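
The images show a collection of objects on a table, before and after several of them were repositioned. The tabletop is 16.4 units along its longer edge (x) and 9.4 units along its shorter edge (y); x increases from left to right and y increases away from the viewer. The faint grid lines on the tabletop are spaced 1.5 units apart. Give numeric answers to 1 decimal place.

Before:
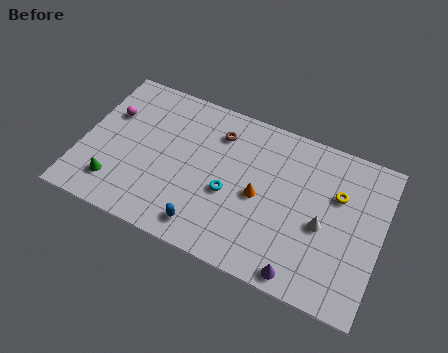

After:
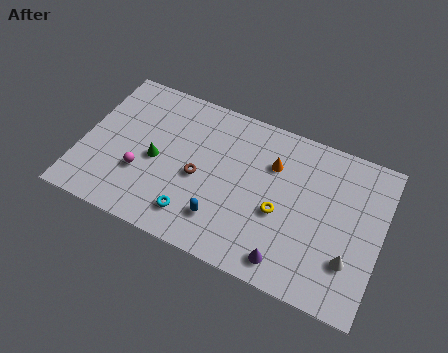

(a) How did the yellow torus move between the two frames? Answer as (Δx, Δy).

(-2.9, -2.3)

From the two frames, the yellow torus sits at roughly (13.9, 6.2) before and (11.0, 3.9) after.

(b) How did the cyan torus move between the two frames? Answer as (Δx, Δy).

(-1.7, -2.1)

The cyan torus was at about (8.2, 3.9) and moved to about (6.5, 1.8).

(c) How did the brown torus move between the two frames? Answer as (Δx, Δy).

(-0.7, -3.1)

The brown torus was at about (7.2, 7.3) and moved to about (6.5, 4.2).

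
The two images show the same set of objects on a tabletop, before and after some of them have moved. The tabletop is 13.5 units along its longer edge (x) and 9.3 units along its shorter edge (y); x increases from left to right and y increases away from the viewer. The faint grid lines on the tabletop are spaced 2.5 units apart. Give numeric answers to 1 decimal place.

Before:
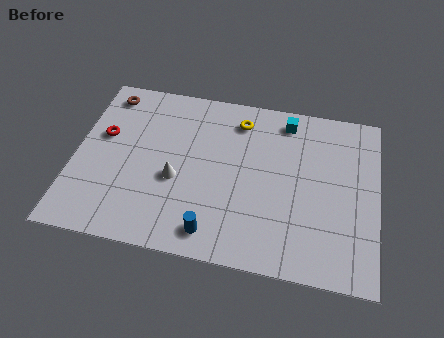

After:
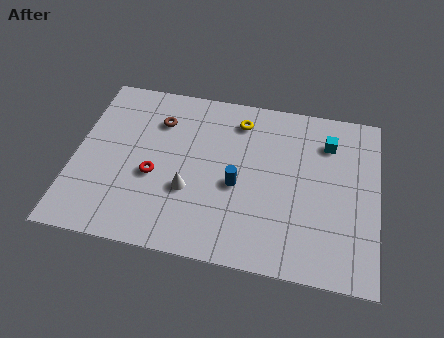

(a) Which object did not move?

the yellow torus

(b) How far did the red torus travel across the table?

3.0

From (1.2, 5.6) to (3.6, 3.8), the red torus covered √(2.4² + 1.8²) ≈ 3.0 units.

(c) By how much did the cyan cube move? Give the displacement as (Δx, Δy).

(1.9, -0.9)

The cyan cube started near (9.3, 8.0) and ended near (11.2, 7.1).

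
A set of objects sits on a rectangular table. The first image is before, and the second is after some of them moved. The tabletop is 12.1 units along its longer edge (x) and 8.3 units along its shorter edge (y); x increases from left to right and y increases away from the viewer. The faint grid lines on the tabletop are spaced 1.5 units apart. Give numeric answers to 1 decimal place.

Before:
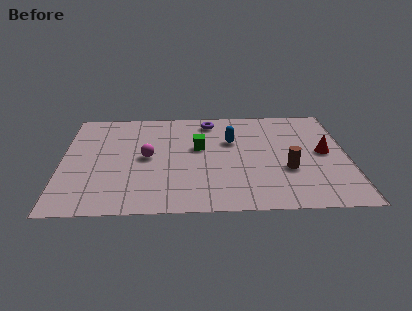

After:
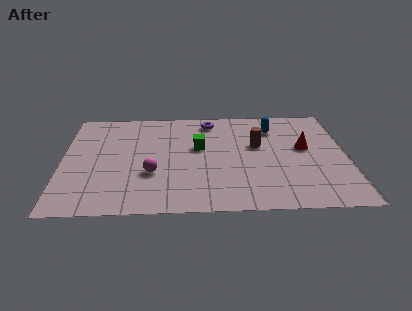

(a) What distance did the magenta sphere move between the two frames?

1.3

The magenta sphere was near (3.6, 4.2) before and (3.8, 2.9) after, so it travelled √(0.2² + 1.3²) ≈ 1.3 units.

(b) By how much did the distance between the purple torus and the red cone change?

-0.9

They were about 5.6 units apart before and 4.7 after — 0.9 units closer together.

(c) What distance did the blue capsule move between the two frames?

2.1

The blue capsule moved from about (7.2, 5.4) to (9.0, 6.4), a distance of √(1.8² + 1.0²) ≈ 2.1.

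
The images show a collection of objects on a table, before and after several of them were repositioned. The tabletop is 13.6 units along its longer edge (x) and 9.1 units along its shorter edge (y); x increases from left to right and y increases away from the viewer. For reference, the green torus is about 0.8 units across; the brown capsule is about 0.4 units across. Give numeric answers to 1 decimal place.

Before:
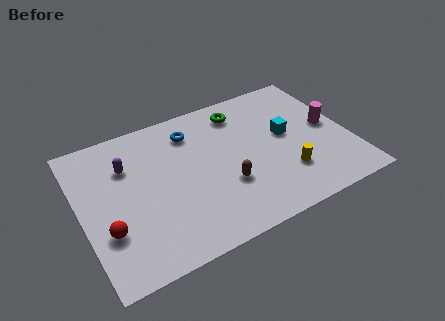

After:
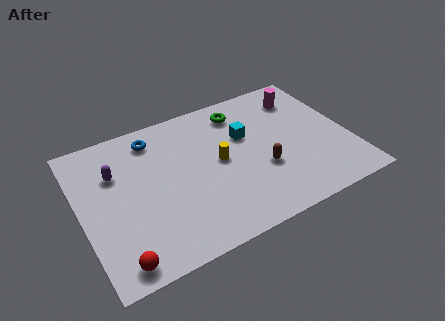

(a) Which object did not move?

the green torus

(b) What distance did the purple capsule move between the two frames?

0.6

The purple capsule moved from about (2.5, 6.4) to (1.9, 6.2), a distance of √(0.6² + 0.2²) ≈ 0.6.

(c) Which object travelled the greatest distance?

the yellow cylinder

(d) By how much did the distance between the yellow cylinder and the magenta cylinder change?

+1.9

Before: roughly 3.4 units apart; after: 5.3. That's 1.9 units further apart.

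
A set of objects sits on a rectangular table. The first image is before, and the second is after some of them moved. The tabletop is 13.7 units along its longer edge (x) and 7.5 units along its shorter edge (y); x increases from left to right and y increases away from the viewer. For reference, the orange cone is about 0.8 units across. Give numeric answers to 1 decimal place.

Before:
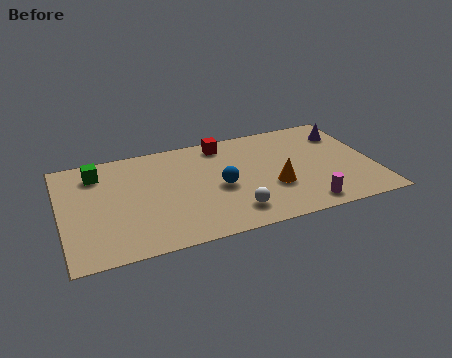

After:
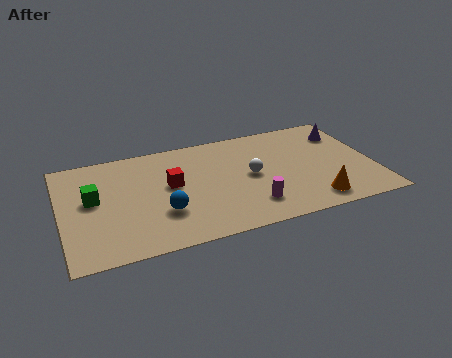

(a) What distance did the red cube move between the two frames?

3.4

The red cube was near (7.3, 6.5) before and (4.8, 4.2) after, so it travelled √(2.5² + 2.3²) ≈ 3.4 units.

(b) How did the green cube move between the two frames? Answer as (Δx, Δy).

(-0.3, -1.8)

From the two frames, the green cube sits at roughly (1.7, 6.0) before and (1.4, 4.2) after.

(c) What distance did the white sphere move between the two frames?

2.5

The white sphere moved from about (7.3, 1.5) to (8.3, 3.8), a distance of √(1.0² + 2.3²) ≈ 2.5.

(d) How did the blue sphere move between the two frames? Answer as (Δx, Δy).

(-2.6, -1.0)

The blue sphere was at about (6.9, 3.4) and moved to about (4.3, 2.4).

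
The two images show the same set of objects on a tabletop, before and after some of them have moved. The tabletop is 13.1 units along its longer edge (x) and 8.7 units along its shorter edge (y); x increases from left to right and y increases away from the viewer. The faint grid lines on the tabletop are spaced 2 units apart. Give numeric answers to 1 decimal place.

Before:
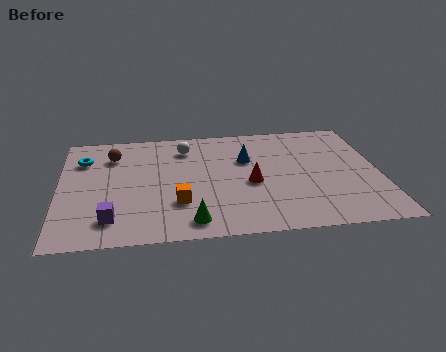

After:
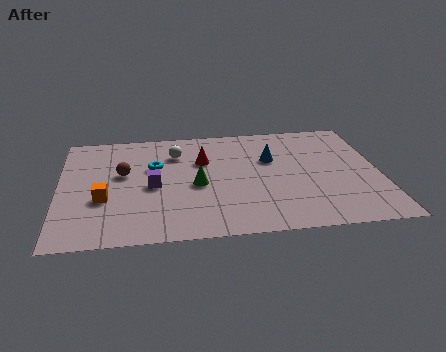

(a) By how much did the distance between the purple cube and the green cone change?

-1.4

The distance was about 3.2 in the first image and 1.8 in the second, so they moved 1.4 units closer together.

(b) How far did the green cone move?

2.7

The green cone was near (5.3, 1.2) before and (5.6, 3.9) after, so it travelled √(0.3² + 2.7²) ≈ 2.7 units.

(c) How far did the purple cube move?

2.9

The purple cube was near (2.1, 1.7) before and (3.8, 4.0) after, so it travelled √(1.7² + 2.3²) ≈ 2.9 units.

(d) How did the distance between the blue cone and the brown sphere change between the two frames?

+0.5

The distance was about 5.6 in the first image and 6.1 in the second, so they moved 0.5 units further apart.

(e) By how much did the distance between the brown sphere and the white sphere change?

-0.4

The distance was about 3.0 in the first image and 2.6 in the second, so they moved 0.4 units closer together.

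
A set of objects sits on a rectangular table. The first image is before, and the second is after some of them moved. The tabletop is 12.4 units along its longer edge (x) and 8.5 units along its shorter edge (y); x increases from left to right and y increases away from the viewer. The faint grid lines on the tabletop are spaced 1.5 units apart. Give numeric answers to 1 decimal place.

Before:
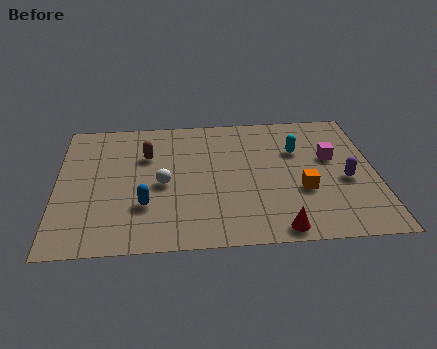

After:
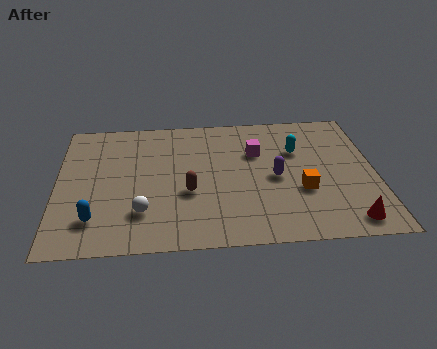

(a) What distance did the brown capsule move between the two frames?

3.0

The brown capsule was near (3.5, 5.8) before and (5.1, 3.3) after, so it travelled √(1.6² + 2.5²) ≈ 3.0 units.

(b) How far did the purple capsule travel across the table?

2.7

The purple capsule was near (11.2, 3.6) before and (8.5, 4.0) after, so it travelled √(2.7² + 0.4²) ≈ 2.7 units.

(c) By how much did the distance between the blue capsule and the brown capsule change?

+0.7

The distance was about 3.2 in the first image and 3.9 in the second, so they moved 0.7 units further apart.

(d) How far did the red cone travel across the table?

2.7

The red cone moved from about (8.5, 0.8) to (11.2, 1.1), a distance of √(2.7² + 0.3²) ≈ 2.7.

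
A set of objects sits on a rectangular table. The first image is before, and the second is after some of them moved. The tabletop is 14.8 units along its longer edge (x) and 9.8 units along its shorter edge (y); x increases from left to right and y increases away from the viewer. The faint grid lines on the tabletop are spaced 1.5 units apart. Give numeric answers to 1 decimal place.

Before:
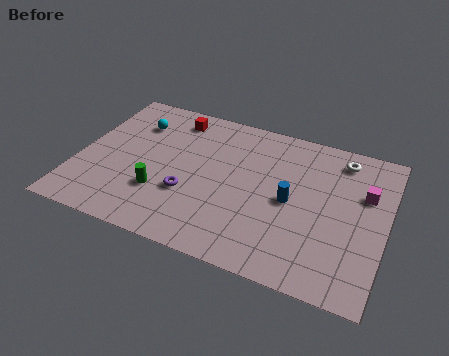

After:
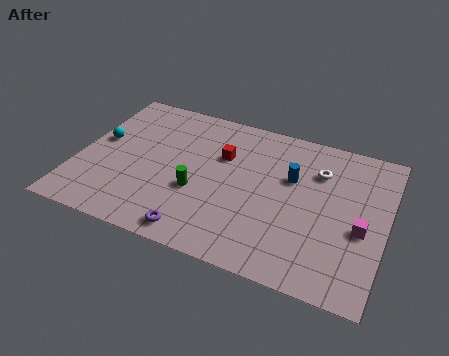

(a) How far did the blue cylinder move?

1.5

The blue cylinder was near (10.3, 4.7) before and (10.2, 6.2) after, so it travelled √(0.1² + 1.5²) ≈ 1.5 units.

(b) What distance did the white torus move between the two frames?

1.6

The white torus was near (12.4, 8.3) before and (11.4, 7.1) after, so it travelled √(1.0² + 1.2²) ≈ 1.6 units.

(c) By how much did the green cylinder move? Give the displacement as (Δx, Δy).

(1.7, 0.7)

From the two frames, the green cylinder sits at roughly (4.2, 3.0) before and (5.9, 3.7) after.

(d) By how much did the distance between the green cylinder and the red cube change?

-2.4

Before: roughly 5.3 units apart; after: 2.9. That's 2.4 units closer together.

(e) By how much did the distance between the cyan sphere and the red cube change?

+3.9

They were about 2.1 units apart before and 6.0 after — 3.9 units further apart.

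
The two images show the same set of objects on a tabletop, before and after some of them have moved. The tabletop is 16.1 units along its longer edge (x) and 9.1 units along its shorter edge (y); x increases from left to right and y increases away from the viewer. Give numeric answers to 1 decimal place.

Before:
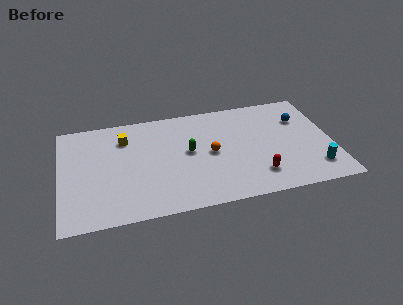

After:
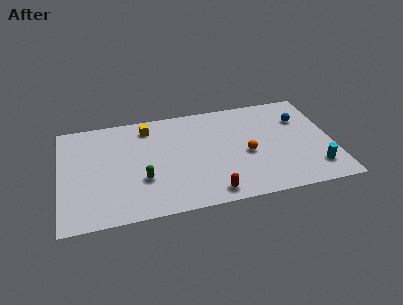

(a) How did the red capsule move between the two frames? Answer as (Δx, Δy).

(-2.8, -0.9)

From the two frames, the red capsule sits at roughly (11.5, 2.0) before and (8.7, 1.1) after.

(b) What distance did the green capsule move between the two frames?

3.3

From (7.6, 4.9) to (4.8, 3.1), the green capsule covered √(2.8² + 1.8²) ≈ 3.3 units.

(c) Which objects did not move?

the cyan cylinder and the blue sphere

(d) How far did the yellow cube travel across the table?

1.6

The yellow cube was near (3.9, 6.9) before and (5.3, 7.6) after, so it travelled √(1.4² + 0.7²) ≈ 1.6 units.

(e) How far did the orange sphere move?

2.2

The orange sphere moved from about (8.9, 4.5) to (11.0, 4.0), a distance of √(2.1² + 0.5²) ≈ 2.2.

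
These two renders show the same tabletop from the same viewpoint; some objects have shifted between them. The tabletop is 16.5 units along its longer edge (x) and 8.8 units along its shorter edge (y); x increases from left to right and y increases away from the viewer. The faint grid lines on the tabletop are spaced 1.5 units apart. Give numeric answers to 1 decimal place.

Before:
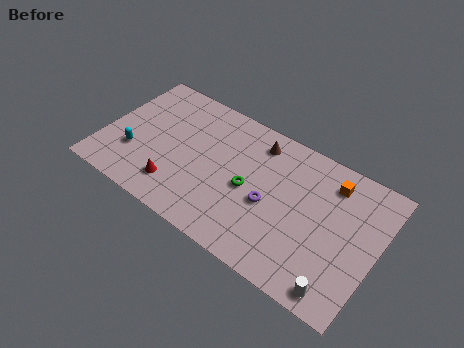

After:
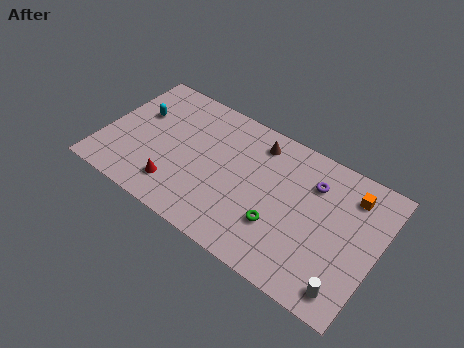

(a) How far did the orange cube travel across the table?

1.2

The orange cube was near (13.4, 7.1) before and (14.6, 7.0) after, so it travelled √(1.2² + 0.1²) ≈ 1.2 units.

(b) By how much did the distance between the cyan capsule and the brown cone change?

-0.9

The distance was about 8.2 in the first image and 7.3 in the second, so they moved 0.9 units closer together.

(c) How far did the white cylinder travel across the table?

0.5

The white cylinder was near (14.8, 1.0) before and (15.2, 1.3) after, so it travelled √(0.4² + 0.3²) ≈ 0.5 units.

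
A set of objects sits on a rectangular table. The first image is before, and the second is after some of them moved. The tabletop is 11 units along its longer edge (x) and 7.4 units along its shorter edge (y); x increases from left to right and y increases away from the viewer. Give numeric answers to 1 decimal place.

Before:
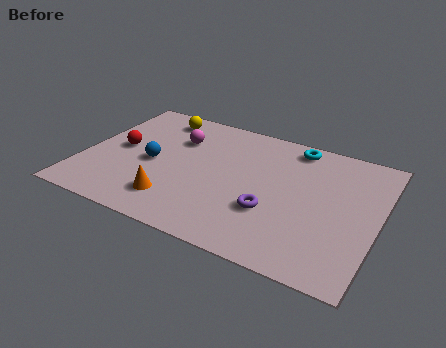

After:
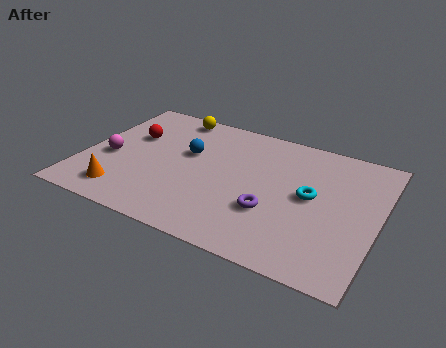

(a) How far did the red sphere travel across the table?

0.9

The red sphere moved from about (1.3, 3.8) to (1.6, 4.7), a distance of √(0.3² + 0.9²) ≈ 0.9.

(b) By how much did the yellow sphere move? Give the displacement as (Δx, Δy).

(0.5, 0.3)

From the two frames, the yellow sphere sits at roughly (2.4, 6.3) before and (2.9, 6.6) after.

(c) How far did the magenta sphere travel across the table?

3.1

The magenta sphere was near (3.3, 5.2) before and (1.0, 3.1) after, so it travelled √(2.3² + 2.1²) ≈ 3.1 units.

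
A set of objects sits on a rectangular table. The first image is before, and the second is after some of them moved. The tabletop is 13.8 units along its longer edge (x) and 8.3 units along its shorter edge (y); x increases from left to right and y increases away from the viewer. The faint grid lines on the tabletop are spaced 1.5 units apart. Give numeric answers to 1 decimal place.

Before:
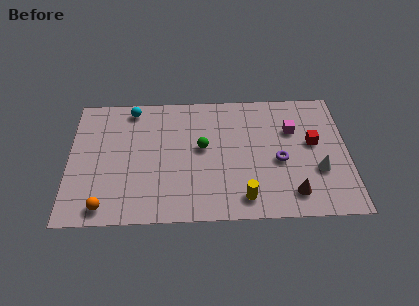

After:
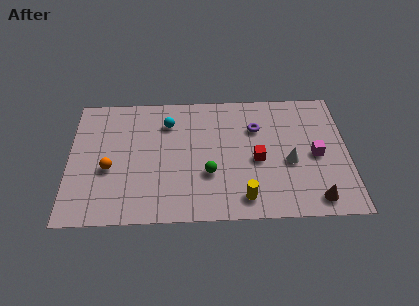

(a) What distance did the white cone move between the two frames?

1.5

The white cone was near (12.3, 2.9) before and (10.9, 3.5) after, so it travelled √(1.4² + 0.6²) ≈ 1.5 units.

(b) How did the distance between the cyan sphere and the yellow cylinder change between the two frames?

-1.9

Before: roughly 8.1 units apart; after: 6.2. That's 1.9 units closer together.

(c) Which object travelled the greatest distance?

the red cube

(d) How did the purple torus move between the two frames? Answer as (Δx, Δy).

(-1.1, 2.2)

The purple torus started near (10.4, 3.6) and ended near (9.3, 5.8).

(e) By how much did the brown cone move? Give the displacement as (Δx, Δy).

(1.1, -0.4)

The brown cone started near (11.0, 1.5) and ended near (12.1, 1.1).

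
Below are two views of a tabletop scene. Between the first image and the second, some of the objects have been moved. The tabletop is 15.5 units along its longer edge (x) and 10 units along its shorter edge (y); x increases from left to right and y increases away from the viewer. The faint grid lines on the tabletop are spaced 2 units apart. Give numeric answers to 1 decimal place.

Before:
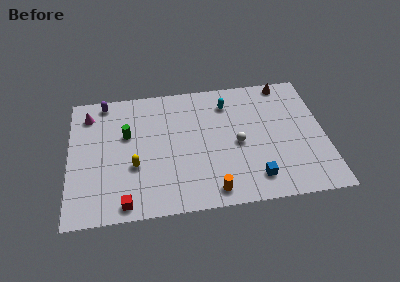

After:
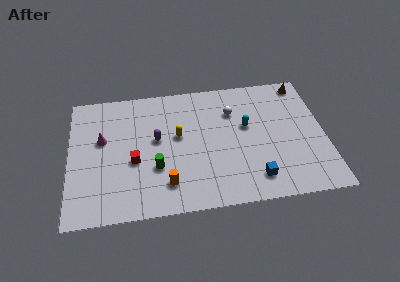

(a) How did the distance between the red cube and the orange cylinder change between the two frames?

-2.4

They were about 5.2 units apart before and 2.8 after — 2.4 units closer together.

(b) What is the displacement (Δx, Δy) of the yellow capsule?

(2.7, 2.0)

The yellow capsule started near (3.9, 3.7) and ended near (6.6, 5.7).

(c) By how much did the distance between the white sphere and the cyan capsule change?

-1.8

They were about 3.3 units apart before and 1.5 after — 1.8 units closer together.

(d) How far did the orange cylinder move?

2.8

The orange cylinder was near (8.5, 1.2) before and (5.8, 2.1) after, so it travelled √(2.7² + 0.9²) ≈ 2.8 units.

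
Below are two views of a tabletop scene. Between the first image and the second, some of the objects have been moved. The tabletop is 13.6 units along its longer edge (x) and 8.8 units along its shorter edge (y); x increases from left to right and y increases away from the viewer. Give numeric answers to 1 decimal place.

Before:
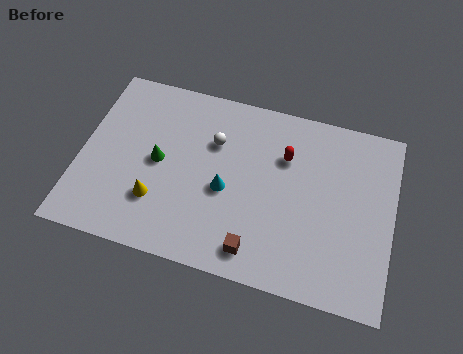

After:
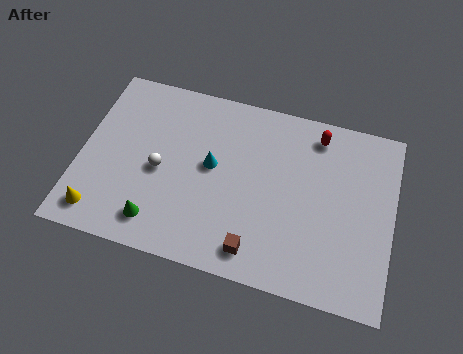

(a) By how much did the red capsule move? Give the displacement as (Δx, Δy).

(1.3, 1.4)

The red capsule was at about (8.8, 6.1) and moved to about (10.1, 7.5).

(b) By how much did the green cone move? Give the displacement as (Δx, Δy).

(0.2, -2.9)

The green cone started near (3.4, 4.4) and ended near (3.6, 1.5).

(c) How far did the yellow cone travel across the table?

2.7

The yellow cone was near (3.5, 2.5) before and (1.1, 1.3) after, so it travelled √(2.4² + 1.2²) ≈ 2.7 units.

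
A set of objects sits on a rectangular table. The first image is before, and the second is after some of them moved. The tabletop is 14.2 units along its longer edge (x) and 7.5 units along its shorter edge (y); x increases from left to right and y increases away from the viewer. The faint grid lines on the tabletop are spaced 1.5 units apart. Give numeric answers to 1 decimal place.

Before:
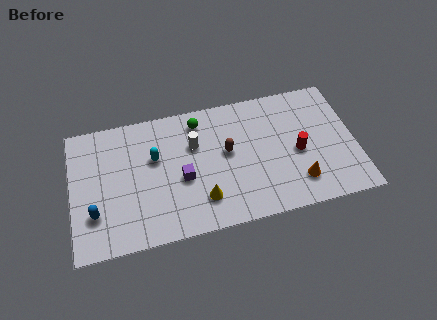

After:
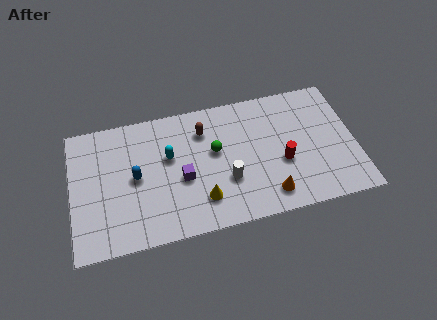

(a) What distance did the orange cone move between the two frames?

1.6

The orange cone was near (11.2, 1.7) before and (9.7, 1.3) after, so it travelled √(1.5² + 0.4²) ≈ 1.6 units.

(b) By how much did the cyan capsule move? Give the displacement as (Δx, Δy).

(0.7, -0.1)

The cyan capsule was at about (4.2, 4.7) and moved to about (4.9, 4.6).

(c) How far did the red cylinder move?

0.9

The red cylinder moved from about (11.3, 3.4) to (10.5, 3.0), a distance of √(0.8² + 0.4²) ≈ 0.9.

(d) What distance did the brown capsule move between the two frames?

1.9

The brown capsule was near (7.8, 4.2) before and (6.7, 5.7) after, so it travelled √(1.1² + 1.5²) ≈ 1.9 units.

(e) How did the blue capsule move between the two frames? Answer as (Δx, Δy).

(2.1, 1.6)

The blue capsule was at about (1.1, 2.2) and moved to about (3.2, 3.8).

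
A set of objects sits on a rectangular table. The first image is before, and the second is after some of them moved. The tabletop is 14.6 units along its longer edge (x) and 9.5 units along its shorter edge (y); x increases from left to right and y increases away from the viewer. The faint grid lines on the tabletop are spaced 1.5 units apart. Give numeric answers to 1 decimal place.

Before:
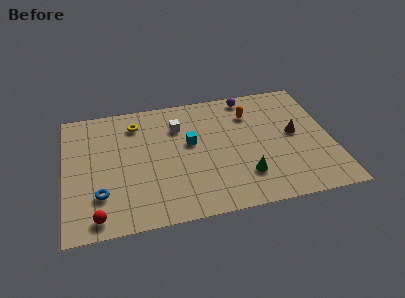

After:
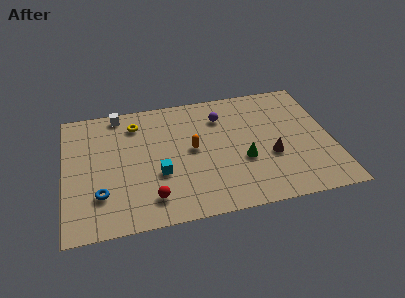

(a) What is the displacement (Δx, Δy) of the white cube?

(-3.2, 1.7)

The white cube started near (6.3, 6.9) and ended near (3.1, 8.6).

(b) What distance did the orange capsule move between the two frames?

3.9

The orange capsule was near (10.3, 7.1) before and (7.0, 5.0) after, so it travelled √(3.3² + 2.1²) ≈ 3.9 units.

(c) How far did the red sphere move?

3.0

From (1.7, 1.1) to (4.6, 1.8), the red sphere covered √(2.9² + 0.7²) ≈ 3.0 units.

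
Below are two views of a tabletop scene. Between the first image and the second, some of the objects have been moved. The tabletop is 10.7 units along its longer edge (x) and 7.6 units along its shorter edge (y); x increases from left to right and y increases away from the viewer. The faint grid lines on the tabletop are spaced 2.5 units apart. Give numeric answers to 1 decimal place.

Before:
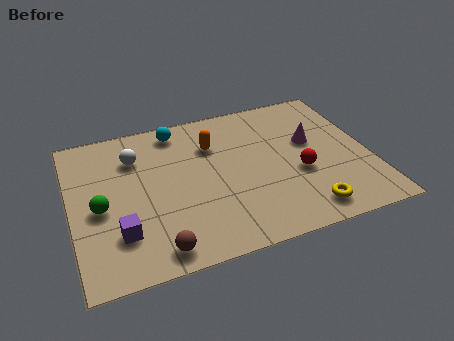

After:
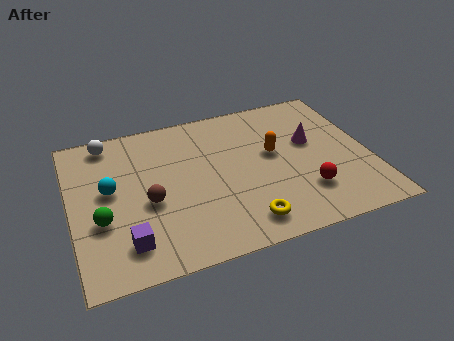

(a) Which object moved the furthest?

the cyan sphere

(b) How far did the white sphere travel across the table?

1.4

From (2.4, 5.6) to (1.5, 6.7), the white sphere covered √(0.9² + 1.1²) ≈ 1.4 units.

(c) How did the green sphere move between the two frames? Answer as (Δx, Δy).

(0.0, -0.6)

The green sphere started near (1.0, 3.4) and ended near (1.0, 2.8).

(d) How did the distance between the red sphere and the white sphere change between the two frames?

+1.9

Before: roughly 6.3 units apart; after: 8.2. That's 1.9 units further apart.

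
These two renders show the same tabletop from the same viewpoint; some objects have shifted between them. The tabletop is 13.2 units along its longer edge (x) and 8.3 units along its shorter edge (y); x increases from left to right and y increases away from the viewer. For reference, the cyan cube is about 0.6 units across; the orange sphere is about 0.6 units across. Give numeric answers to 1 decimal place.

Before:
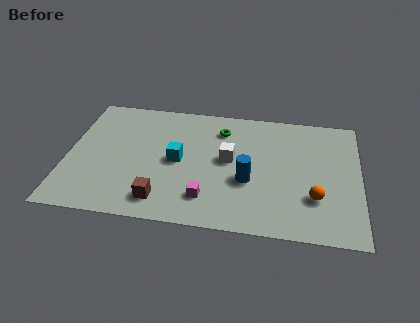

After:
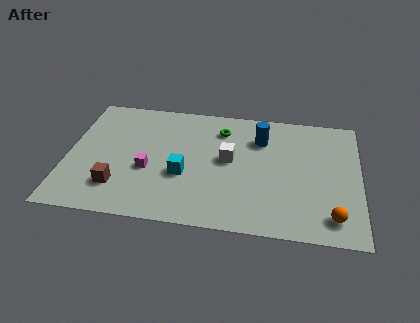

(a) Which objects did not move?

the green torus and the white cube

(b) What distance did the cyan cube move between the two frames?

0.9

From (5.0, 4.1) to (5.3, 3.2), the cyan cube covered √(0.3² + 0.9²) ≈ 0.9 units.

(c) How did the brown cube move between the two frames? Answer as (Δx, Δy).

(-2.0, 0.6)

From the two frames, the brown cube sits at roughly (4.4, 1.4) before and (2.4, 2.0) after.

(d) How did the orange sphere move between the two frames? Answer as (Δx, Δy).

(0.8, -1.1)

The orange sphere was at about (11.2, 2.5) and moved to about (12.0, 1.4).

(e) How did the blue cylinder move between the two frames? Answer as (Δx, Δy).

(0.5, 2.9)

From the two frames, the blue cylinder sits at roughly (8.2, 3.2) before and (8.7, 6.1) after.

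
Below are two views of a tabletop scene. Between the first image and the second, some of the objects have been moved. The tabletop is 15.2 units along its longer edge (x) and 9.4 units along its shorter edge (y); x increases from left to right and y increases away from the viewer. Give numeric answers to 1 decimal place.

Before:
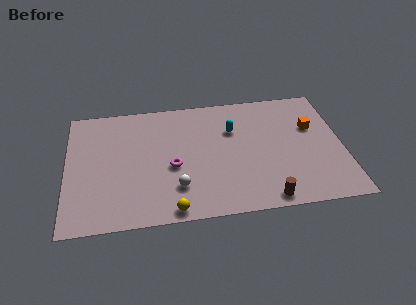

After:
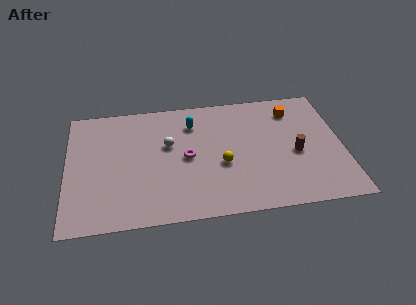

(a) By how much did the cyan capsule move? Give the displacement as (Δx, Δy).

(-2.2, 0.8)

The cyan capsule started near (9.2, 6.4) and ended near (7.0, 7.2).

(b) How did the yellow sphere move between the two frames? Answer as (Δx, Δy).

(2.8, 3.0)

From the two frames, the yellow sphere sits at roughly (5.7, 0.8) before and (8.5, 3.8) after.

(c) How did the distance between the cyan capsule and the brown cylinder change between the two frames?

+0.7

The distance was about 5.7 in the first image and 6.4 in the second, so they moved 0.7 units further apart.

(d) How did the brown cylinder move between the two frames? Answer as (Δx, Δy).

(1.8, 3.2)

The brown cylinder started near (10.8, 0.9) and ended near (12.6, 4.1).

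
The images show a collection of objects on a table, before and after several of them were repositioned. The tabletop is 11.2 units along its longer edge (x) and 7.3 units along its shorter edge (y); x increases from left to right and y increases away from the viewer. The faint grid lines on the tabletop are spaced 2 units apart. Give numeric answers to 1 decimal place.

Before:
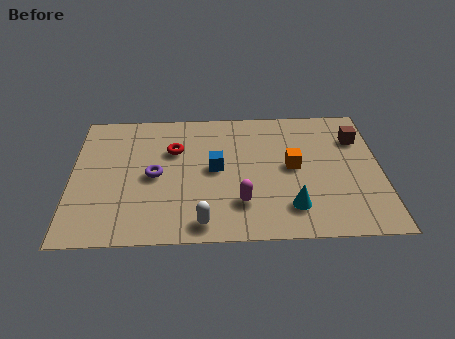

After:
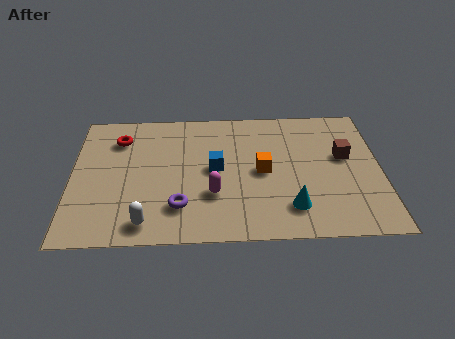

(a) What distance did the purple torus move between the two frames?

1.9

The purple torus moved from about (3.0, 3.5) to (3.9, 1.8), a distance of √(0.9² + 1.7²) ≈ 1.9.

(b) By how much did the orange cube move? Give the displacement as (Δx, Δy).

(-1.1, -0.2)

The orange cube started near (8.0, 3.8) and ended near (6.9, 3.6).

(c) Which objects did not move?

the blue cube and the cyan cone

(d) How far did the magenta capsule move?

1.1

The magenta capsule was near (6.1, 1.9) before and (5.1, 2.4) after, so it travelled √(1.0² + 0.5²) ≈ 1.1 units.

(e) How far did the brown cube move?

1.1

The brown cube moved from about (10.4, 5.3) to (9.9, 4.3), a distance of √(0.5² + 1.0²) ≈ 1.1.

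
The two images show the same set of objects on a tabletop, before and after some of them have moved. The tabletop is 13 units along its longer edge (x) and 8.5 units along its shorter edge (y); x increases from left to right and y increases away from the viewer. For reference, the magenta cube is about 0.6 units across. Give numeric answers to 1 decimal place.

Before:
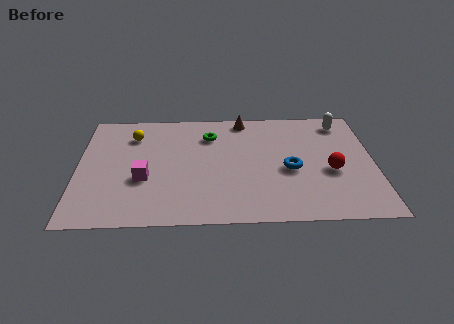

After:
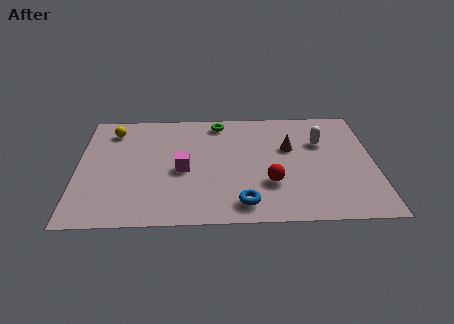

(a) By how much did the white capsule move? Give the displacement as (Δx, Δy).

(-1.0, -1.5)

The white capsule started near (11.7, 7.2) and ended near (10.7, 5.7).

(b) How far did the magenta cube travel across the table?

1.8

The magenta cube was near (2.9, 3.2) before and (4.6, 3.8) after, so it travelled √(1.7² + 0.6²) ≈ 1.8 units.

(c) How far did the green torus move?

1.1

The green torus moved from about (5.8, 6.4) to (6.2, 7.4), a distance of √(0.4² + 1.0²) ≈ 1.1.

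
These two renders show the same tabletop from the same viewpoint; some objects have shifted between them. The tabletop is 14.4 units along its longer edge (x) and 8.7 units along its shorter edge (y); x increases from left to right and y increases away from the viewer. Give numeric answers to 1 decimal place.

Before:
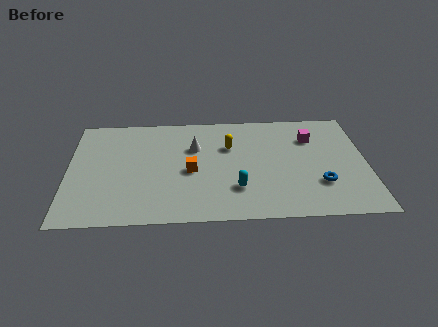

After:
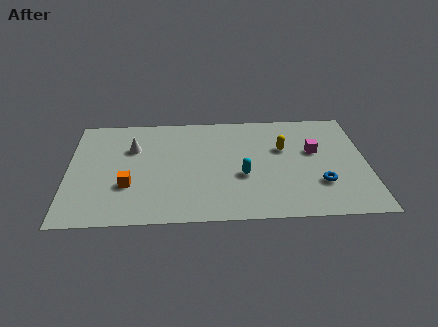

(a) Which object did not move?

the blue torus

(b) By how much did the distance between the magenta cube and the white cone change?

+3.1

They were about 5.7 units apart before and 8.8 after — 3.1 units further apart.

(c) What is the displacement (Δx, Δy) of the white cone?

(-3.0, 0.1)

The white cone was at about (6.1, 5.8) and moved to about (3.1, 5.9).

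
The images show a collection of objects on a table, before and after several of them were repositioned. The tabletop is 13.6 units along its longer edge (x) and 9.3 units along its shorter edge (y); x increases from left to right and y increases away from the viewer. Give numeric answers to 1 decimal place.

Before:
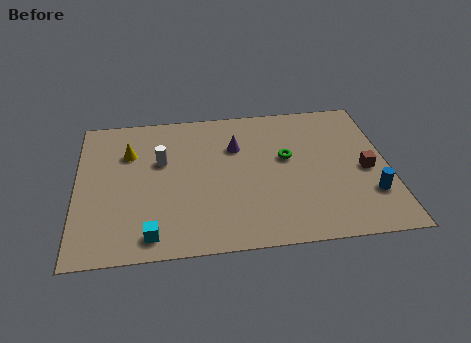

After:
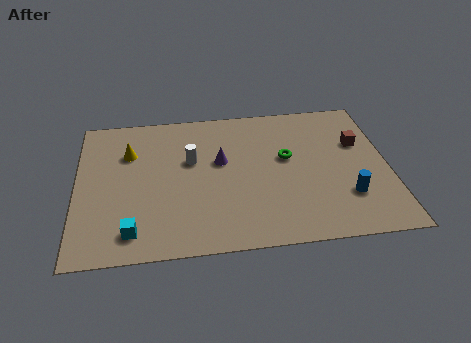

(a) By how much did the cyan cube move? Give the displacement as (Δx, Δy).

(-0.8, 0.3)

The cyan cube was at about (3.2, 1.2) and moved to about (2.4, 1.5).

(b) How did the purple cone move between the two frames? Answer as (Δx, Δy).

(-0.7, -0.9)

The purple cone started near (7.0, 6.4) and ended near (6.3, 5.5).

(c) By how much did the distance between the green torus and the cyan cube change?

+0.5

Before: roughly 7.3 units apart; after: 7.8. That's 0.5 units further apart.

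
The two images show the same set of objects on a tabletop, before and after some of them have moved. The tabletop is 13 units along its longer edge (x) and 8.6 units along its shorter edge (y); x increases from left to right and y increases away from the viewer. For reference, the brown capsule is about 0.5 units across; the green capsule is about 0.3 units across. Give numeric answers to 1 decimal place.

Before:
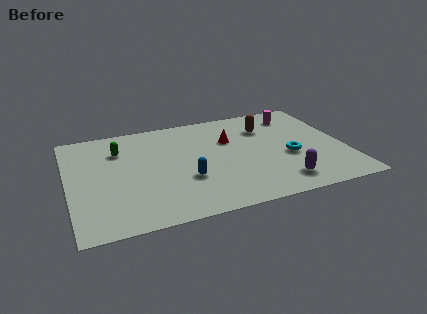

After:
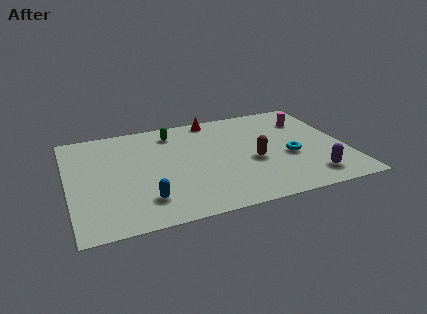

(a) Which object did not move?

the cyan torus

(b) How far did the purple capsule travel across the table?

1.4

The purple capsule moved from about (9.7, 1.5) to (11.1, 1.5), a distance of √(1.4² + 0.0²) ≈ 1.4.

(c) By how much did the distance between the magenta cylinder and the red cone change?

+1.1

They were about 3.5 units apart before and 4.6 after — 1.1 units further apart.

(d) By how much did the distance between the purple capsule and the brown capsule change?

-1.5

The distance was about 4.8 in the first image and 3.3 in the second, so they moved 1.5 units closer together.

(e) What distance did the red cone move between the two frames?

2.2

The red cone was near (7.7, 5.7) before and (7.1, 7.8) after, so it travelled √(0.6² + 2.1²) ≈ 2.2 units.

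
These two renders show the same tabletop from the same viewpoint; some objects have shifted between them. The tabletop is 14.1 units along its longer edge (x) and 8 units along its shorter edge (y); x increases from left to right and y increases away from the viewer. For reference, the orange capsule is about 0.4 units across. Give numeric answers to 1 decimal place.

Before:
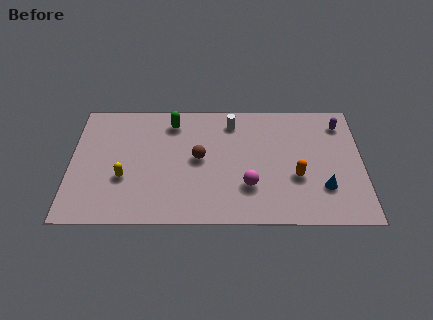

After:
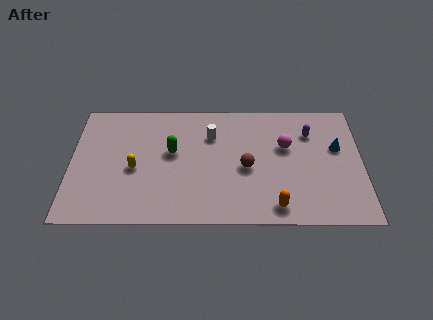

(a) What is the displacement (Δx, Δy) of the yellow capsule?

(0.5, 0.6)

From the two frames, the yellow capsule sits at roughly (2.6, 2.9) before and (3.1, 3.5) after.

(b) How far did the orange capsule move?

2.1

The orange capsule moved from about (10.9, 3.0) to (9.9, 1.1), a distance of √(1.0² + 1.9²) ≈ 2.1.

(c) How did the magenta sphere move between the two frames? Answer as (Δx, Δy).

(1.8, 2.6)

The magenta sphere started near (8.6, 2.4) and ended near (10.4, 5.0).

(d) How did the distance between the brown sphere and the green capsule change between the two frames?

+1.0

They were about 2.7 units apart before and 3.7 after — 1.0 units further apart.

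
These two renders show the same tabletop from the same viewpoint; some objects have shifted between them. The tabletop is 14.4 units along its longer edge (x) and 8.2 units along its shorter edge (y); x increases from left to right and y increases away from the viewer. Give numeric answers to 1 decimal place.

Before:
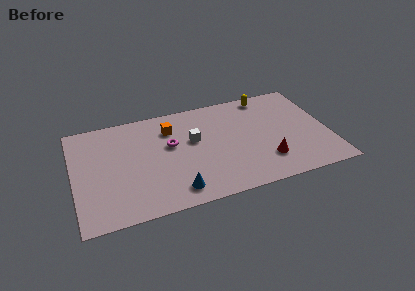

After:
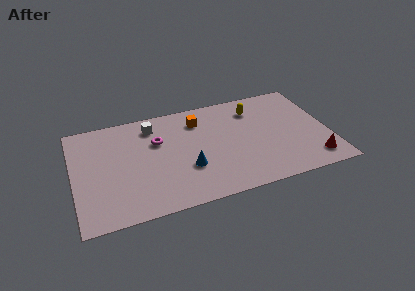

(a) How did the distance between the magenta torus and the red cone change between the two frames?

+3.5

Before: roughly 5.9 units apart; after: 9.4. That's 3.5 units further apart.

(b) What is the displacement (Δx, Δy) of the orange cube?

(1.6, 0.2)

The orange cube was at about (5.6, 6.2) and moved to about (7.2, 6.4).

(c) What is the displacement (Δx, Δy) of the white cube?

(-2.2, 1.8)

The white cube was at about (6.8, 4.9) and moved to about (4.6, 6.7).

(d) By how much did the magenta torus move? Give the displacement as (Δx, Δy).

(-0.7, 0.5)

The magenta torus was at about (5.5, 4.9) and moved to about (4.8, 5.4).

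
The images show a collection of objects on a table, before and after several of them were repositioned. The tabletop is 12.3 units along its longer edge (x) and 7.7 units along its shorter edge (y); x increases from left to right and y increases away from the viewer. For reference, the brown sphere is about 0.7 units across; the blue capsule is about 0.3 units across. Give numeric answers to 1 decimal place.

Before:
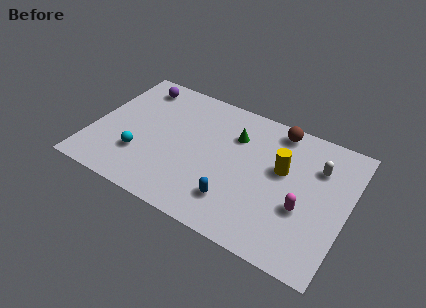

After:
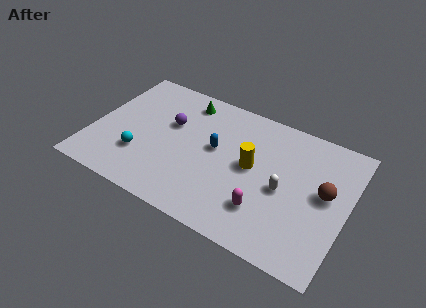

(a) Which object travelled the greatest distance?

the brown sphere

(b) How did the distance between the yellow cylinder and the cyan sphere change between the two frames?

-1.5

The distance was about 7.0 in the first image and 5.5 in the second, so they moved 1.5 units closer together.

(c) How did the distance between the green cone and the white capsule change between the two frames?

+2.0

The distance was about 4.0 in the first image and 6.0 in the second, so they moved 2.0 units further apart.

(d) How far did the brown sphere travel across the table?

3.7

The brown sphere moved from about (8.6, 6.8) to (11.2, 4.2), a distance of √(2.6² + 2.6²) ≈ 3.7.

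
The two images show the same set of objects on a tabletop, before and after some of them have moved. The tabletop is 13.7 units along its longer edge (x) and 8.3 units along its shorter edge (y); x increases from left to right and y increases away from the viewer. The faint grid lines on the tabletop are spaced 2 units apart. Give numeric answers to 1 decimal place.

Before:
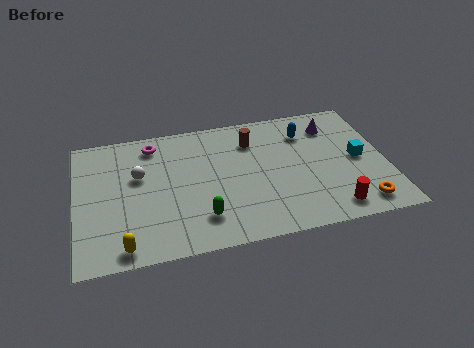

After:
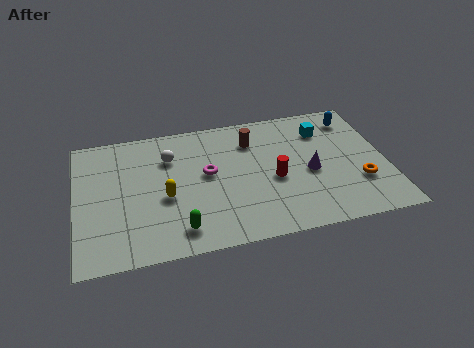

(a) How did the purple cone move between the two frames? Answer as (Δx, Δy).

(-1.2, -2.8)

From the two frames, the purple cone sits at roughly (11.5, 6.5) before and (10.3, 3.7) after.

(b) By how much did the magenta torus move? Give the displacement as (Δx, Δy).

(2.3, -2.4)

The magenta torus was at about (3.5, 7.0) and moved to about (5.8, 4.6).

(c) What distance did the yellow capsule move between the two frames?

3.2

The yellow capsule moved from about (2.0, 0.9) to (3.9, 3.5), a distance of √(1.9² + 2.6²) ≈ 3.2.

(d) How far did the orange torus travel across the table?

1.4

From (12.3, 1.2) to (12.4, 2.6), the orange torus covered √(0.1² + 1.4²) ≈ 1.4 units.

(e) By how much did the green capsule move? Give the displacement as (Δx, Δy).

(-1.0, -0.5)

The green capsule started near (5.4, 1.9) and ended near (4.4, 1.4).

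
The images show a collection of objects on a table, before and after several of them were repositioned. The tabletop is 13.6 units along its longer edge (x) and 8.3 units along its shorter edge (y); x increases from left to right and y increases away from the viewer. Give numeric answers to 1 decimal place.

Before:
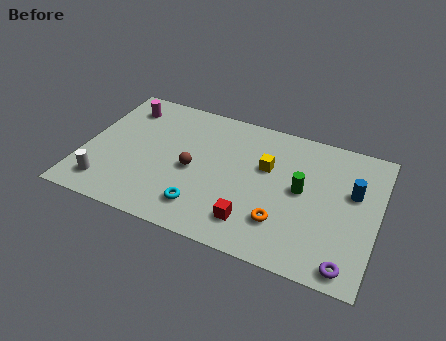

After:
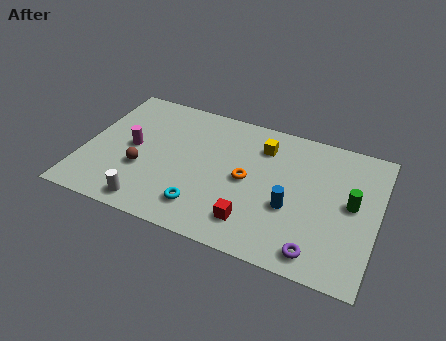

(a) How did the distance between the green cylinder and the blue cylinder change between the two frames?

+0.6

They were about 2.4 units apart before and 3.0 after — 0.6 units further apart.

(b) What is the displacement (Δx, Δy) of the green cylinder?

(2.3, 0.0)

The green cylinder was at about (10.1, 4.4) and moved to about (12.4, 4.4).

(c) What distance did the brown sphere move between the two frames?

2.4

The brown sphere was near (5.1, 3.8) before and (2.8, 3.0) after, so it travelled √(2.3² + 0.8²) ≈ 2.4 units.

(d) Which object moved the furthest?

the blue cylinder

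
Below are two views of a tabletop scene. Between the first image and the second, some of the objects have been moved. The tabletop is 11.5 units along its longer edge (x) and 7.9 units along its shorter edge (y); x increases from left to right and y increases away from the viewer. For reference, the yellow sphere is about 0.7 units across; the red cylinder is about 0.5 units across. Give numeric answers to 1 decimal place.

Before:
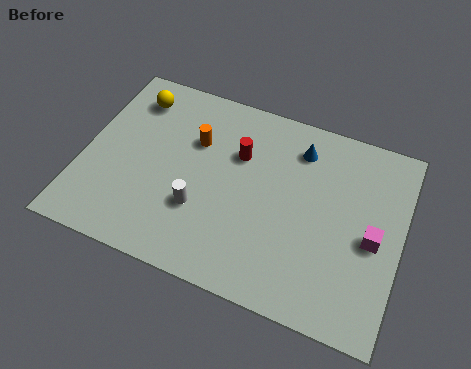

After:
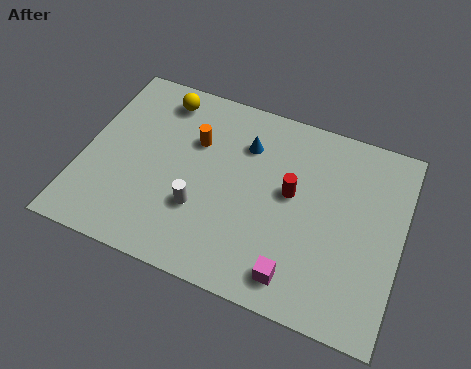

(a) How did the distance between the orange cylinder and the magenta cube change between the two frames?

-1.0

Before: roughly 6.8 units apart; after: 5.8. That's 1.0 units closer together.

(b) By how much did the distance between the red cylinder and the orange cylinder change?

+2.1

The distance was about 1.6 in the first image and 3.7 in the second, so they moved 2.1 units further apart.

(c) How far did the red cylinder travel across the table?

2.2

The red cylinder was near (5.5, 5.3) before and (7.5, 4.4) after, so it travelled √(2.0² + 0.9²) ≈ 2.2 units.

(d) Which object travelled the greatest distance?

the magenta cube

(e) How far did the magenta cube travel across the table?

3.5

From (10.5, 3.6) to (8.0, 1.2), the magenta cube covered √(2.5² + 2.4²) ≈ 3.5 units.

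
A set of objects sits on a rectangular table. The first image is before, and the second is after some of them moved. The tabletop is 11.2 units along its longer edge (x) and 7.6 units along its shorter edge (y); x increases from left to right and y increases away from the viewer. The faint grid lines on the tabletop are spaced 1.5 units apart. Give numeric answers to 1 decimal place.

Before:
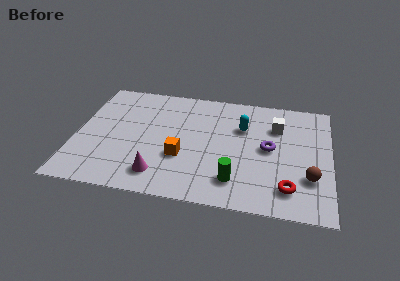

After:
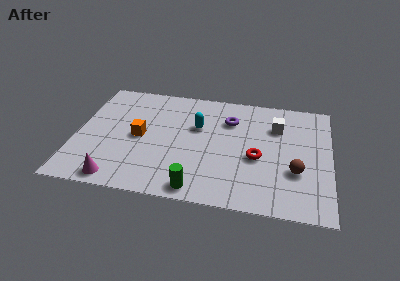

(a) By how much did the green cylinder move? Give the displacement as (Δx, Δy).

(-1.6, -0.8)

The green cylinder was at about (7.1, 1.6) and moved to about (5.5, 0.8).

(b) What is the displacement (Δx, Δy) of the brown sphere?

(-0.6, 0.3)

The brown sphere was at about (10.3, 2.3) and moved to about (9.7, 2.6).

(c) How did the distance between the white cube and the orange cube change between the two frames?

+1.3

They were about 4.9 units apart before and 6.2 after — 1.3 units further apart.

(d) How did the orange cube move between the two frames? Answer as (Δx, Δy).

(-1.9, 1.0)

The orange cube was at about (4.7, 2.7) and moved to about (2.8, 3.7).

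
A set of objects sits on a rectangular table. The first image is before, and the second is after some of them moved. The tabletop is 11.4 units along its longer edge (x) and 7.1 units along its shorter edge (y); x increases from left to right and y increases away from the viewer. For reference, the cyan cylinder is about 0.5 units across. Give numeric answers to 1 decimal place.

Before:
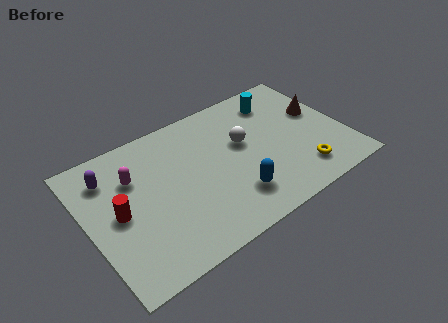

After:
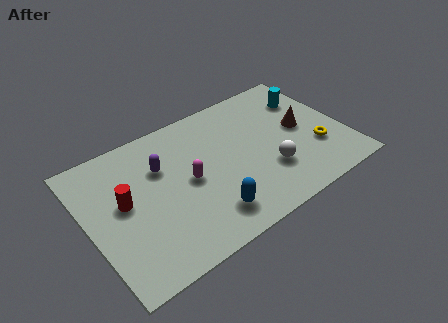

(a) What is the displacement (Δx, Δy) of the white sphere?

(0.8, -2.0)

The white sphere started near (7.0, 4.2) and ended near (7.8, 2.2).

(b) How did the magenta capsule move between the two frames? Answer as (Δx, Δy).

(2.2, -1.4)

The magenta capsule was at about (2.2, 4.9) and moved to about (4.4, 3.5).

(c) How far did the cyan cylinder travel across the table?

1.4

The cyan cylinder was near (8.9, 5.7) before and (10.2, 5.2) after, so it travelled √(1.3² + 0.5²) ≈ 1.4 units.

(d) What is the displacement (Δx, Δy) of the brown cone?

(-0.9, -0.5)

From the two frames, the brown cone sits at roughly (10.5, 4.2) before and (9.6, 3.7) after.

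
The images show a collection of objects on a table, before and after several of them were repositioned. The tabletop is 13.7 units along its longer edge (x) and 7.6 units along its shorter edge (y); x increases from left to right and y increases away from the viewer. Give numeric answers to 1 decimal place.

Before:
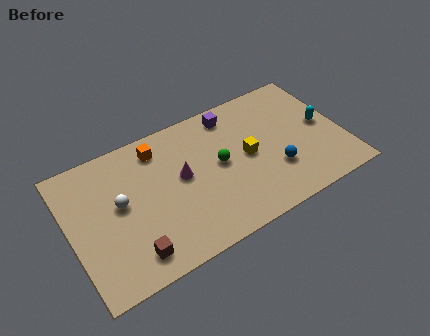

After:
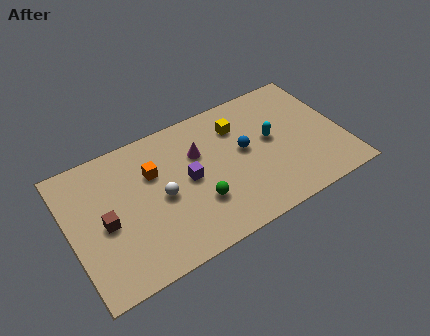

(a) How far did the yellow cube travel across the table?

1.9

The yellow cube moved from about (8.9, 3.8) to (8.7, 5.7), a distance of √(0.2² + 1.9²) ≈ 1.9.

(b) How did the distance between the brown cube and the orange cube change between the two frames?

-2.3

Before: roughly 5.4 units apart; after: 3.1. That's 2.3 units closer together.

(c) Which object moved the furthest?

the purple cube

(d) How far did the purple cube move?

3.7

The purple cube moved from about (8.5, 6.5) to (5.9, 3.9), a distance of √(2.6² + 2.6²) ≈ 3.7.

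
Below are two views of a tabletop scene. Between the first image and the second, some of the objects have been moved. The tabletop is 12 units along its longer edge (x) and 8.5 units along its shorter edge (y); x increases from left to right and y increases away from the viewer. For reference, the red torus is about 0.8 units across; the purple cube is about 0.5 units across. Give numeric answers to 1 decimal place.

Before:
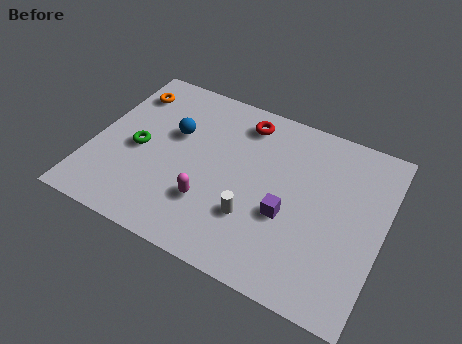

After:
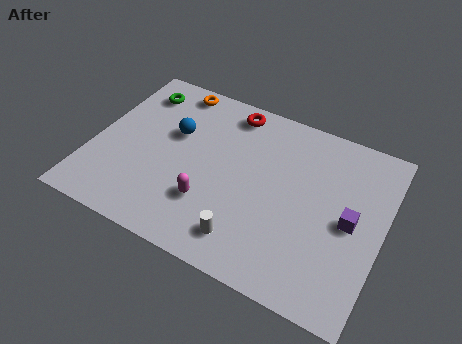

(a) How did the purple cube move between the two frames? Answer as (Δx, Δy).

(2.5, 0.8)

The purple cube started near (8.2, 3.3) and ended near (10.7, 4.1).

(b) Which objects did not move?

the magenta capsule and the blue sphere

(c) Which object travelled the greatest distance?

the green torus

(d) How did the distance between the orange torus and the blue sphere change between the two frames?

-0.3

Before: roughly 2.6 units apart; after: 2.3. That's 0.3 units closer together.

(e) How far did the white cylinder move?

1.1

The white cylinder moved from about (6.9, 2.6) to (6.8, 1.5), a distance of √(0.1² + 1.1²) ≈ 1.1.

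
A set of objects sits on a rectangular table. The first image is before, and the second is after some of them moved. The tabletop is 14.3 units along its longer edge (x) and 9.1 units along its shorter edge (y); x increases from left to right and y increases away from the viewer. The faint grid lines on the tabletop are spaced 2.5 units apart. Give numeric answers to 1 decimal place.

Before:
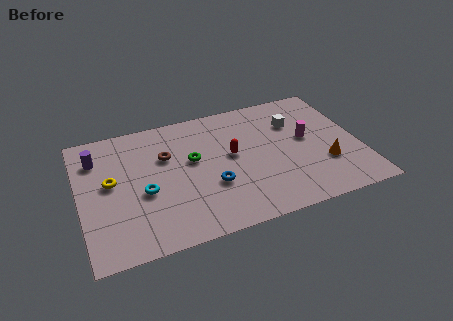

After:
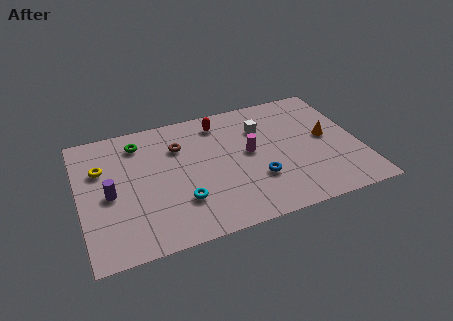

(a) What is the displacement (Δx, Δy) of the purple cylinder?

(0.5, -2.7)

The purple cylinder started near (1.0, 6.9) and ended near (1.5, 4.2).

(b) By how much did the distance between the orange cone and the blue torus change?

-1.6

The distance was about 5.8 in the first image and 4.2 in the second, so they moved 1.6 units closer together.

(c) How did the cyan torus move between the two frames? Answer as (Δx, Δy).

(1.8, -1.2)

The cyan torus started near (3.2, 3.8) and ended near (5.0, 2.6).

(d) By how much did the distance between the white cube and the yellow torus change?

-1.4

Before: roughly 9.7 units apart; after: 8.3. That's 1.4 units closer together.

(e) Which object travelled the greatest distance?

the green torus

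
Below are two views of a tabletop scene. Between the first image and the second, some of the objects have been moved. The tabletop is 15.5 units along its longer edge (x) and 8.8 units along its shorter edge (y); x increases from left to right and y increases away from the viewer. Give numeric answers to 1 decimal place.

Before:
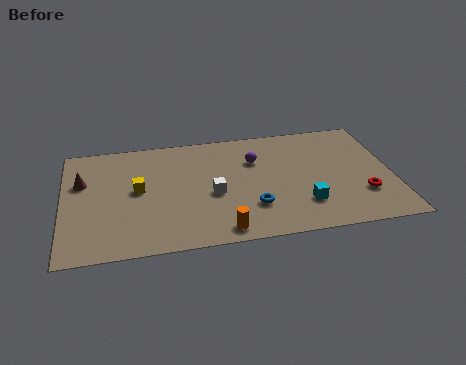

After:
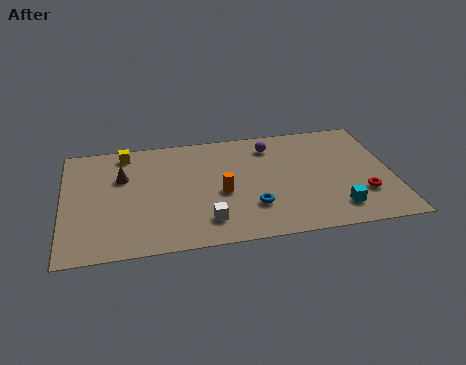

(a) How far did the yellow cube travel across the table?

3.0

The yellow cube was near (3.5, 4.7) before and (3.0, 7.7) after, so it travelled √(0.5² + 3.0²) ≈ 3.0 units.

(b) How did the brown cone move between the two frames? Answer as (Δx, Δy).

(1.9, 0.1)

The brown cone started near (0.9, 5.7) and ended near (2.8, 5.8).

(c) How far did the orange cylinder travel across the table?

2.8

From (7.3, 1.0) to (7.4, 3.8), the orange cylinder covered √(0.1² + 2.8²) ≈ 2.8 units.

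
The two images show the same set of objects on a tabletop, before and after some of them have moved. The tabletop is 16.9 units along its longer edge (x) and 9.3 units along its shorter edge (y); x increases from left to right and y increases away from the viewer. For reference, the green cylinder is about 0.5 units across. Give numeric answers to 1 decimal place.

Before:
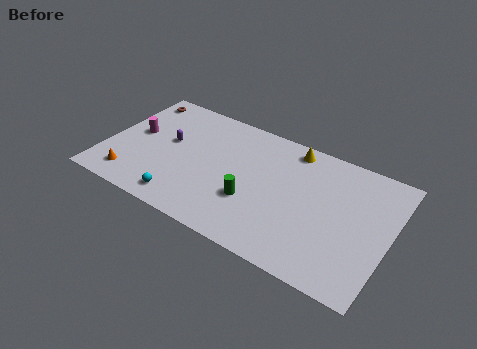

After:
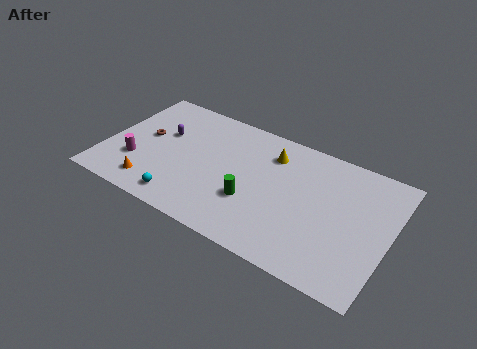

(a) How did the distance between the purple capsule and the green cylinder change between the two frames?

+0.6

Before: roughly 5.8 units apart; after: 6.4. That's 0.6 units further apart.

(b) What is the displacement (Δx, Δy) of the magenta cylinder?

(0.4, -2.2)

The magenta cylinder was at about (1.6, 5.1) and moved to about (2.0, 2.9).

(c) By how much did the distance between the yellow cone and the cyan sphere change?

-1.5

They were about 8.9 units apart before and 7.4 after — 1.5 units closer together.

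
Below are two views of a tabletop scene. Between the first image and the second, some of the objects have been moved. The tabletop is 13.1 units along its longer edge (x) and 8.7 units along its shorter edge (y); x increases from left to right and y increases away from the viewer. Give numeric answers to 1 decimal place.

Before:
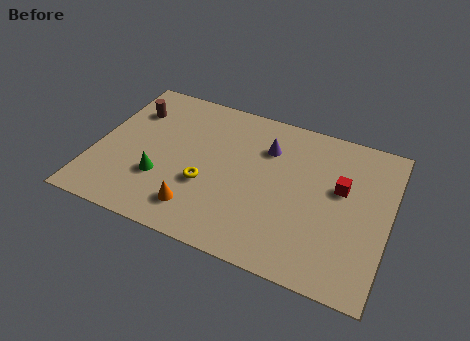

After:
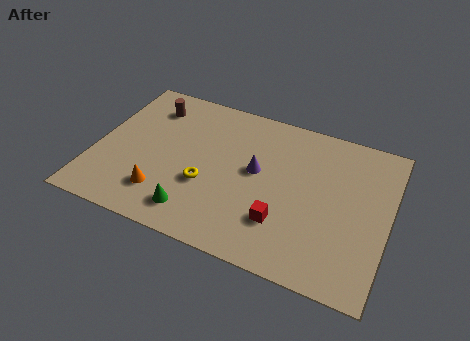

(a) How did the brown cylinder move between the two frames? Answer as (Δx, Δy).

(0.8, 0.5)

The brown cylinder was at about (1.3, 6.4) and moved to about (2.1, 6.9).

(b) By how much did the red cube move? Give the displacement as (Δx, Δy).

(-2.3, -2.8)

The red cube was at about (10.9, 5.2) and moved to about (8.6, 2.4).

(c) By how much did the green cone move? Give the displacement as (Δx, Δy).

(1.7, -1.3)

The green cone started near (3.1, 2.8) and ended near (4.8, 1.5).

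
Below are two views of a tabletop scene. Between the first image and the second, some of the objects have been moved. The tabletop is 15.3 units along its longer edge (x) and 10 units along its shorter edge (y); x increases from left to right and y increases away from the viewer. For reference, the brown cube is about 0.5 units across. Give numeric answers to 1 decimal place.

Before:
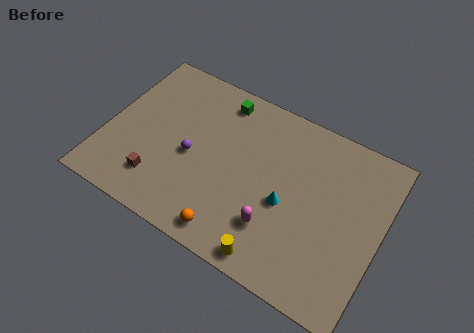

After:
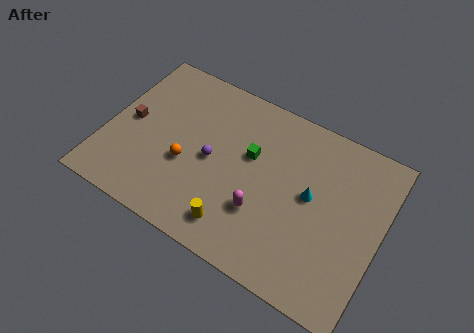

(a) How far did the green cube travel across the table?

3.3

The green cube was near (5.8, 8.6) before and (7.9, 6.1) after, so it travelled √(2.1² + 2.5²) ≈ 3.3 units.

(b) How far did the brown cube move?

3.5

The brown cube was near (3.3, 2.2) before and (1.2, 5.0) after, so it travelled √(2.1² + 2.8²) ≈ 3.5 units.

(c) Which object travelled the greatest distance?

the orange sphere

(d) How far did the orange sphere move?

4.0

From (7.6, 1.2) to (4.6, 3.9), the orange sphere covered √(3.0² + 2.7²) ≈ 4.0 units.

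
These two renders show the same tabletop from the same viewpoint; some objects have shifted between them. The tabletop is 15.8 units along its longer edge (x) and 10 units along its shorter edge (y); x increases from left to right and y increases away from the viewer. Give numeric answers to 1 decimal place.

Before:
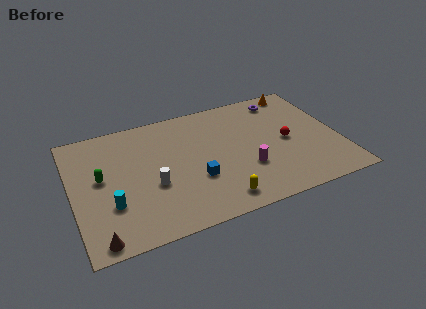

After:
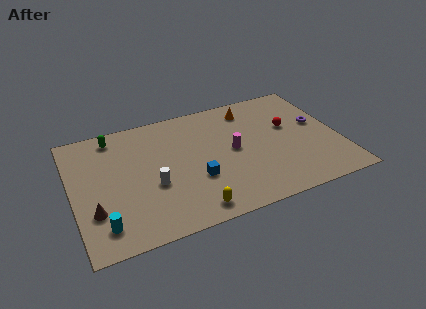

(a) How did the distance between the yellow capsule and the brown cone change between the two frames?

-1.2

The distance was about 7.0 in the first image and 5.8 in the second, so they moved 1.2 units closer together.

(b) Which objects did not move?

the white cylinder and the blue cube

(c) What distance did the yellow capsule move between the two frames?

1.6

The yellow capsule was near (8.2, 1.4) before and (6.6, 1.2) after, so it travelled √(1.6² + 0.2²) ≈ 1.6 units.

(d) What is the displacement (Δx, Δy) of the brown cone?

(-0.1, 2.1)

The brown cone was at about (1.2, 0.9) and moved to about (1.1, 3.0).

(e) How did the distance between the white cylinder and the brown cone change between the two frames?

-0.9

They were about 4.5 units apart before and 3.6 after — 0.9 units closer together.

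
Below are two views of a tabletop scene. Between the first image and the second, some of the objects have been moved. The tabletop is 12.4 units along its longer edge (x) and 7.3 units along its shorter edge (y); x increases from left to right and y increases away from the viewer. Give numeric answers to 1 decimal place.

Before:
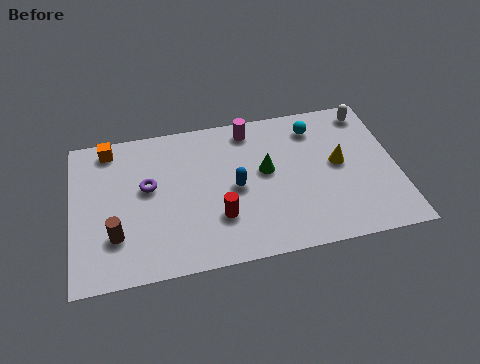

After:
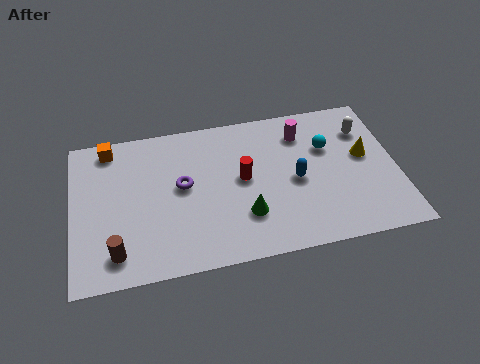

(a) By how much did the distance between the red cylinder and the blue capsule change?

+0.6

Before: roughly 1.5 units apart; after: 2.1. That's 0.6 units further apart.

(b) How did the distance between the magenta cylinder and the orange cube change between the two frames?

+2.0

Before: roughly 5.4 units apart; after: 7.4. That's 2.0 units further apart.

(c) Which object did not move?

the orange cube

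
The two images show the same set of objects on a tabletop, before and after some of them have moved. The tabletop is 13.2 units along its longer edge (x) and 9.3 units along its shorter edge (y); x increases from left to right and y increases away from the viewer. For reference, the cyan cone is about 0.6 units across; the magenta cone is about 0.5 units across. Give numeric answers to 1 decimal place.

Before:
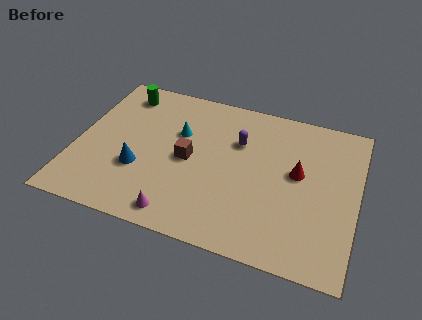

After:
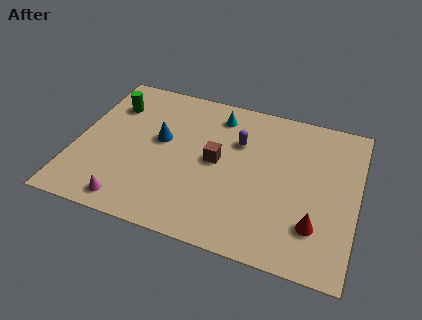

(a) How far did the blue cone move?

2.2

The blue cone was near (3.1, 3.2) before and (3.9, 5.3) after, so it travelled √(0.8² + 2.1²) ≈ 2.2 units.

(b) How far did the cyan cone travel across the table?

2.4

The cyan cone was near (4.7, 6.0) before and (6.4, 7.7) after, so it travelled √(1.7² + 1.7²) ≈ 2.4 units.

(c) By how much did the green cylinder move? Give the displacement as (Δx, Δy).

(-0.4, -0.9)

The green cylinder was at about (1.8, 7.8) and moved to about (1.4, 6.9).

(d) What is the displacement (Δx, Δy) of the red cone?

(1.0, -2.8)

The red cone was at about (10.4, 5.2) and moved to about (11.4, 2.4).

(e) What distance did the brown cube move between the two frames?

1.3

The brown cube was near (5.3, 4.5) before and (6.6, 4.8) after, so it travelled √(1.3² + 0.3²) ≈ 1.3 units.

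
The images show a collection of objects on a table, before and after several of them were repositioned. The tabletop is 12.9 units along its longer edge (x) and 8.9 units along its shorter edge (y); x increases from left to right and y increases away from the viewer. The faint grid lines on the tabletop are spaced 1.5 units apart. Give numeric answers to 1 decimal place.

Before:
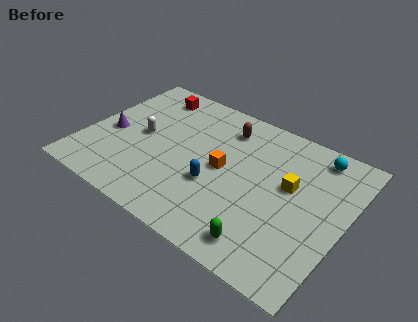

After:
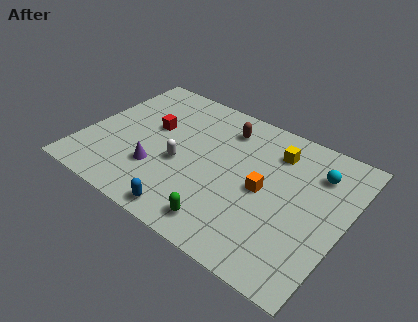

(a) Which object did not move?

the brown capsule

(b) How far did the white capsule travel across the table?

2.3

The white capsule was near (2.7, 4.5) before and (4.9, 3.7) after, so it travelled √(2.2² + 0.8²) ≈ 2.3 units.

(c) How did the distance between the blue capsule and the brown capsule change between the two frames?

+2.4

The distance was about 3.8 in the first image and 6.2 in the second, so they moved 2.4 units further apart.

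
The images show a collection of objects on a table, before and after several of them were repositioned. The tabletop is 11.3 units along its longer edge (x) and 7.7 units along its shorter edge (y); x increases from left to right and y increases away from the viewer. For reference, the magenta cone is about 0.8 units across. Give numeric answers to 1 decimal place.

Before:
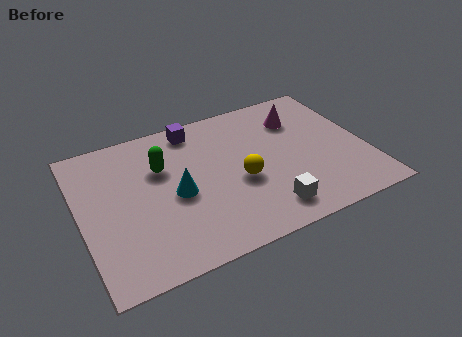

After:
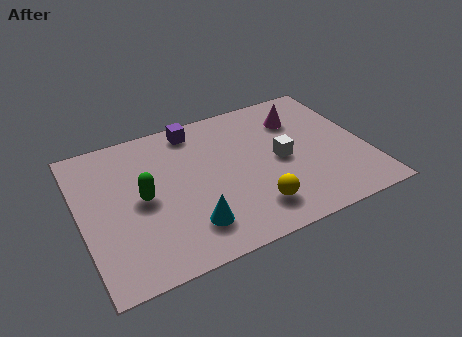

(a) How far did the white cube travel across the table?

2.6

From (7.0, 1.3) to (7.9, 3.7), the white cube covered √(0.9² + 2.4²) ≈ 2.6 units.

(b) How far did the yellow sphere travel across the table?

1.6

The yellow sphere moved from about (6.2, 3.2) to (6.5, 1.6), a distance of √(0.3² + 1.6²) ≈ 1.6.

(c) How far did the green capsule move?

1.6

From (3.3, 5.1) to (2.4, 3.8), the green capsule covered √(0.9² + 1.3²) ≈ 1.6 units.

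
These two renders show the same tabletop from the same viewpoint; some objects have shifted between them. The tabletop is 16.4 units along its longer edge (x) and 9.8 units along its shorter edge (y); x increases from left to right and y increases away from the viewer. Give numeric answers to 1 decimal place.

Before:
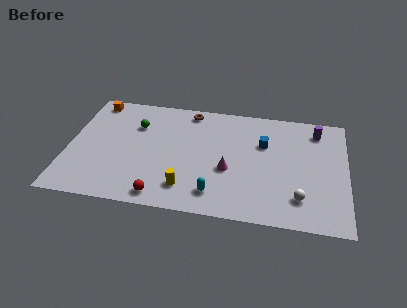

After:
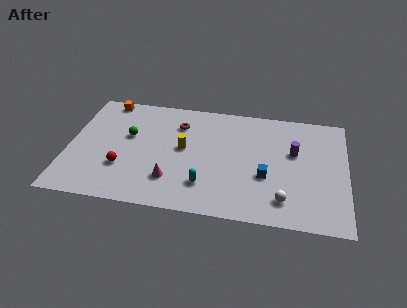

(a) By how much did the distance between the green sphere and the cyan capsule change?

-1.2

The distance was about 7.1 in the first image and 5.9 in the second, so they moved 1.2 units closer together.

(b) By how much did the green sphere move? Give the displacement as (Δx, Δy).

(-0.4, -1.0)

From the two frames, the green sphere sits at roughly (3.9, 6.9) before and (3.5, 5.9) after.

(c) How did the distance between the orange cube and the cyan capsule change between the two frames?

-1.2

Before: roughly 10.2 units apart; after: 9.0. That's 1.2 units closer together.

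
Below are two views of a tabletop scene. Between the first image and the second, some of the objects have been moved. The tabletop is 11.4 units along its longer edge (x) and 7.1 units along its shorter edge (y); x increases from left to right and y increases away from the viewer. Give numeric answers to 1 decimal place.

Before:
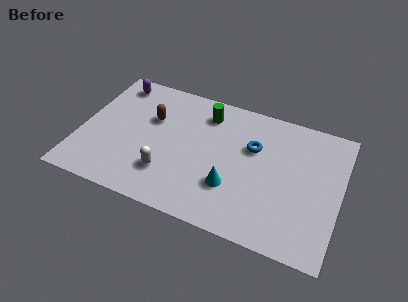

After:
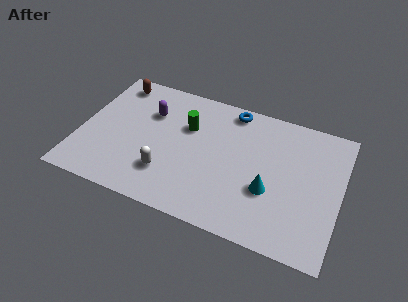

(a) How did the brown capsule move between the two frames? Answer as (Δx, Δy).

(-1.8, 1.5)

From the two frames, the brown capsule sits at roughly (3.0, 4.6) before and (1.2, 6.1) after.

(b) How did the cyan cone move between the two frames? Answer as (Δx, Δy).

(1.6, 0.4)

From the two frames, the cyan cone sits at roughly (6.8, 2.2) before and (8.4, 2.6) after.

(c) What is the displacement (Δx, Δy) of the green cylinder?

(-0.7, -1.0)

From the two frames, the green cylinder sits at roughly (5.3, 5.7) before and (4.6, 4.7) after.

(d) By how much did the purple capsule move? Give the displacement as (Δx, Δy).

(1.7, -1.2)

The purple capsule started near (1.2, 6.1) and ended near (2.9, 4.9).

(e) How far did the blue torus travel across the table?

2.0

The blue torus was near (7.5, 4.6) before and (6.4, 6.3) after, so it travelled √(1.1² + 1.7²) ≈ 2.0 units.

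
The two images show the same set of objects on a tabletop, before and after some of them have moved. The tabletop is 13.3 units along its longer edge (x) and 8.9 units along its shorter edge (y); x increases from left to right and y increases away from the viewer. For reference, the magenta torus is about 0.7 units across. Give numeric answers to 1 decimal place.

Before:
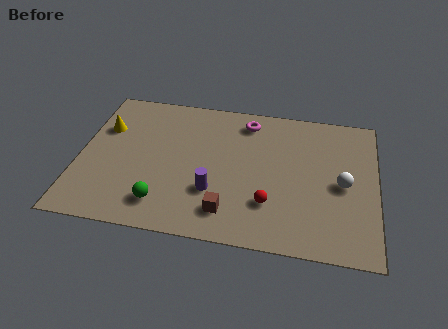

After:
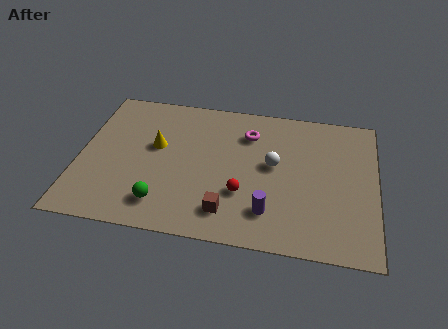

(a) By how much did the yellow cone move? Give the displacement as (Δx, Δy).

(2.4, -0.8)

The yellow cone was at about (1.0, 6.0) and moved to about (3.4, 5.2).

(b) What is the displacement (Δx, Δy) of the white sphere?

(-3.1, 0.7)

The white sphere started near (11.8, 4.2) and ended near (8.7, 4.9).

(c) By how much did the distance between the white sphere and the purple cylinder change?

-3.0

The distance was about 5.9 in the first image and 2.9 in the second, so they moved 3.0 units closer together.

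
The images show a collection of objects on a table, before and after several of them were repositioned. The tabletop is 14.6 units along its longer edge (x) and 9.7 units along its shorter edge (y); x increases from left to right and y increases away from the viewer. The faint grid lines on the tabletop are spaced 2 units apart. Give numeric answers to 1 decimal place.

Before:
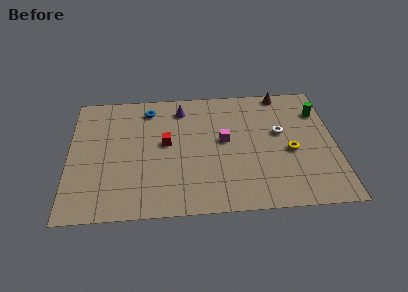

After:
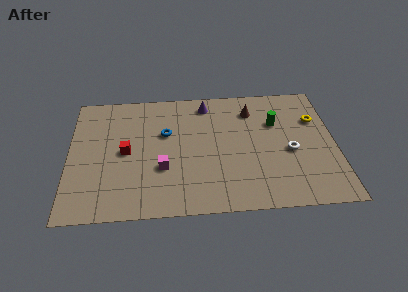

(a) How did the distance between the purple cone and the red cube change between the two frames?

+2.9

The distance was about 2.8 in the first image and 5.7 in the second, so they moved 2.9 units further apart.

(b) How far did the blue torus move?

2.2

The blue torus moved from about (4.4, 8.1) to (5.3, 6.1), a distance of √(0.9² + 2.0²) ≈ 2.2.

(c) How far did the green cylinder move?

2.5

From (13.8, 7.2) to (11.4, 6.5), the green cylinder covered √(2.4² + 0.7²) ≈ 2.5 units.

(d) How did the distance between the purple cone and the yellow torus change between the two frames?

-0.8

They were about 7.0 units apart before and 6.2 after — 0.8 units closer together.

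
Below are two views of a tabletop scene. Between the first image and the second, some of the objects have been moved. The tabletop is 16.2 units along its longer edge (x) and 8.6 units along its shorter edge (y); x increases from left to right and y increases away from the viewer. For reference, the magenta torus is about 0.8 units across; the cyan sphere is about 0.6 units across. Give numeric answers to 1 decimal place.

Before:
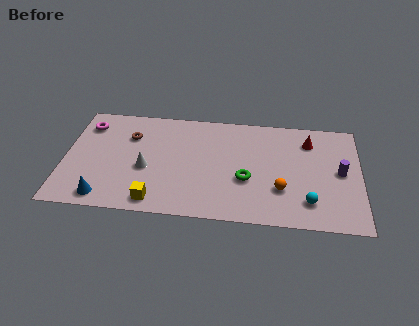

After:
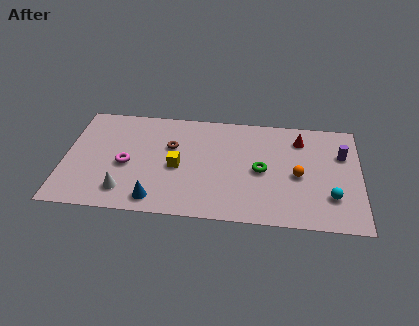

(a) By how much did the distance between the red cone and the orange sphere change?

-1.4

The distance was about 4.3 in the first image and 2.9 in the second, so they moved 1.4 units closer together.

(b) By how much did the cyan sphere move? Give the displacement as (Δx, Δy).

(1.2, 0.5)

From the two frames, the cyan sphere sits at roughly (13.4, 1.9) before and (14.6, 2.4) after.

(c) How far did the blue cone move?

2.8

The blue cone was near (2.3, 1.1) before and (5.1, 1.2) after, so it travelled √(2.8² + 0.1²) ≈ 2.8 units.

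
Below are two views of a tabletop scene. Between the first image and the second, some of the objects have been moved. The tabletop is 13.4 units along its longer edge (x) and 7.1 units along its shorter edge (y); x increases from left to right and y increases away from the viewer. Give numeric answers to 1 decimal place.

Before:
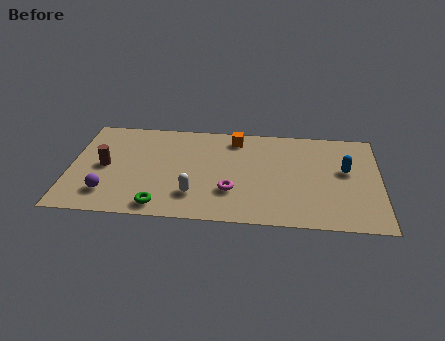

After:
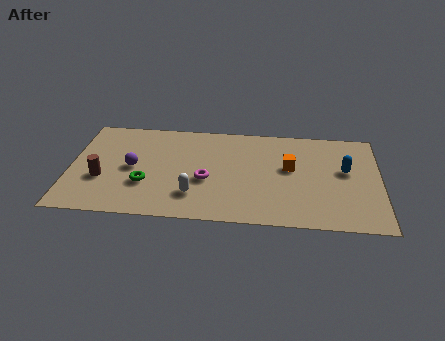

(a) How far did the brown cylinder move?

0.9

The brown cylinder moved from about (1.5, 3.5) to (1.4, 2.6), a distance of √(0.1² + 0.9²) ≈ 0.9.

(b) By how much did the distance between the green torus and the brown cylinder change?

-1.7

They were about 3.6 units apart before and 1.9 after — 1.7 units closer together.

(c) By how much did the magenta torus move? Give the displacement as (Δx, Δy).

(-1.1, 0.7)

The magenta torus was at about (7.0, 2.2) and moved to about (5.9, 2.9).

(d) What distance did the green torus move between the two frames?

1.7

From (4.0, 0.9) to (3.3, 2.4), the green torus covered √(0.7² + 1.5²) ≈ 1.7 units.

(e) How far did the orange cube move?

3.1

The orange cube moved from about (7.1, 6.0) to (9.5, 4.1), a distance of √(2.4² + 1.9²) ≈ 3.1.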